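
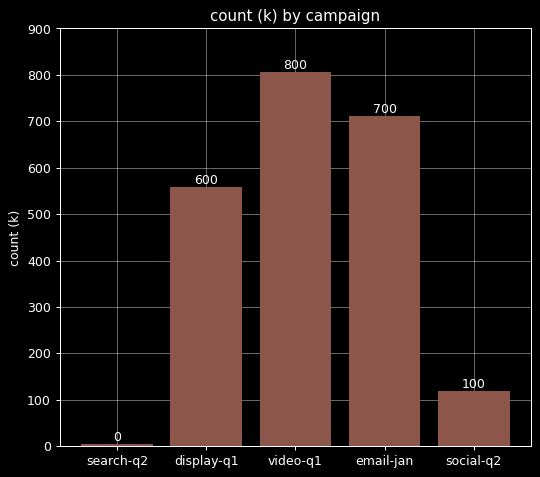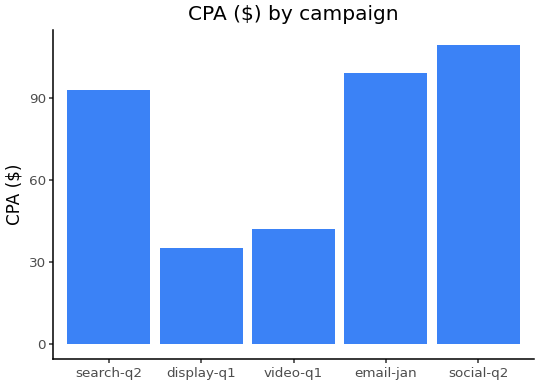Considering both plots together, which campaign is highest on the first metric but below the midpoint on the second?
video-q1

Chart 2 median CPA ($) ≈ 100; below-median campaigns: display-q1, video-q1. Among those, video-q1 has the highest count (k) (≈ 800).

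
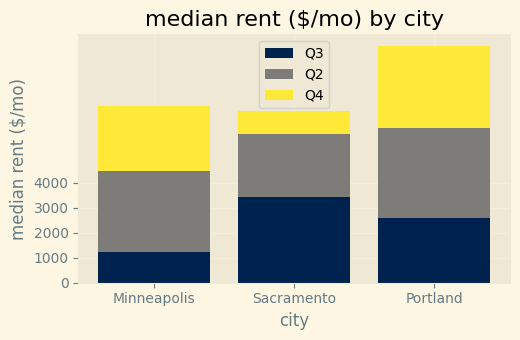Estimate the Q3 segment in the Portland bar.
≈ 3000

Q3 top ≈ 3000, bottom ≈ 0; segment ≈ 3000.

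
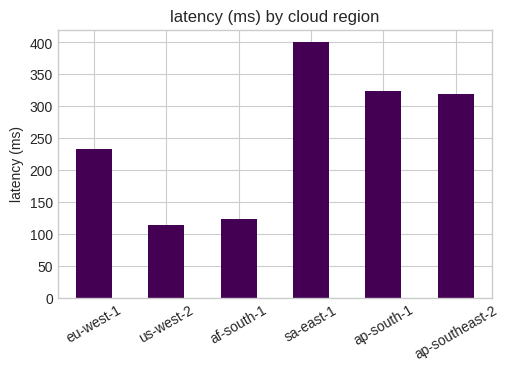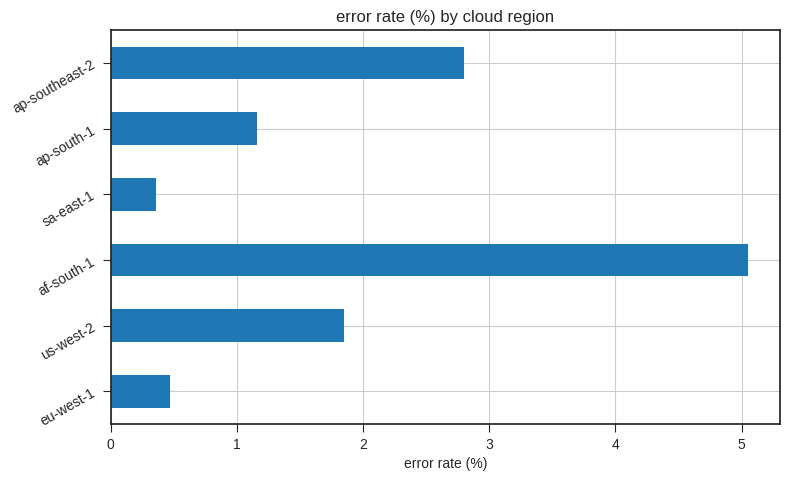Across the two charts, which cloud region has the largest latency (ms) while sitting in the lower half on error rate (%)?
Chart 2 median error rate (%) ≈ 1.5; below-median cloud regions: eu-west-1, sa-east-1, ap-south-1. Among those, sa-east-1 has the highest latency (ms) (≈ 400).

sa-east-1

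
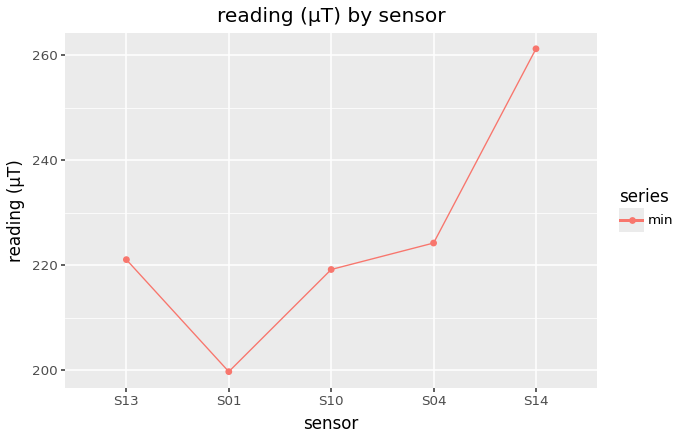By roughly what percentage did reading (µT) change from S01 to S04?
≈ +10%

S01 ≈ 200, S04 ≈ 220; (220 − 200) / 200 ≈ +10%.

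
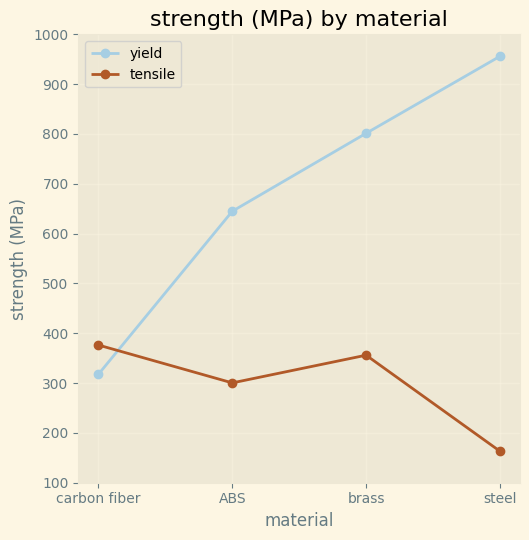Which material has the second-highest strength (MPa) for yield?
Top 3 for yield: steel ≈ 1000, brass ≈ 800, ABS ≈ 600.

brass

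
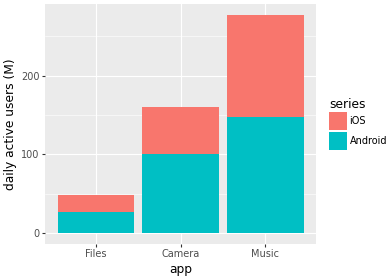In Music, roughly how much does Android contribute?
≈ 150

Android top ≈ 150, bottom ≈ 0; segment ≈ 150.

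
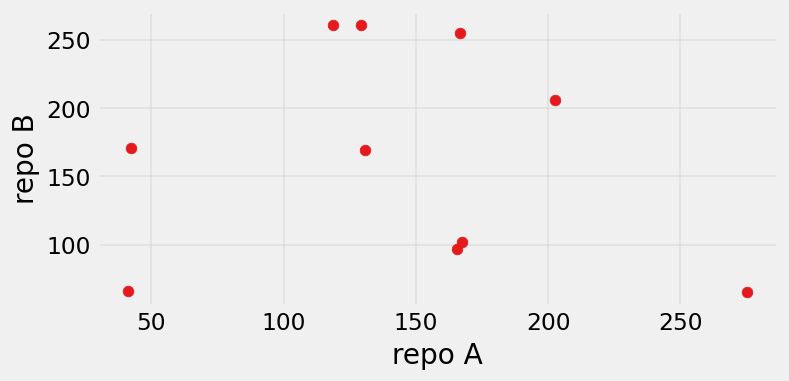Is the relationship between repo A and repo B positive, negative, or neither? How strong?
no clear correlation

Points are roughly uncorrelated; weak (|r| ≈ 0.1).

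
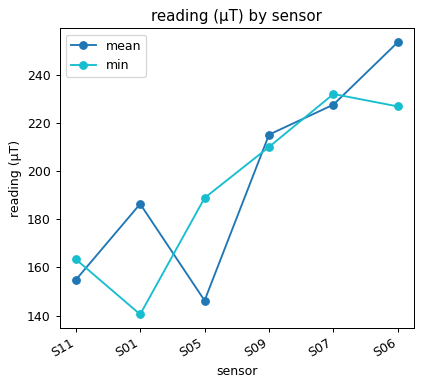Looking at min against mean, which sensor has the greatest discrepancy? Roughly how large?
S01, ≈ 50 µT

S01: min ≈ 140, mean ≈ 190 → gap ≈ 50. Next-largest (S05) is only ≈ 40.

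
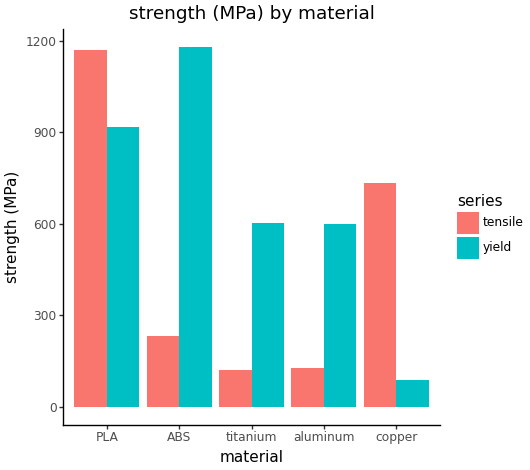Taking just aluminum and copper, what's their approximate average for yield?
≈ 350

(600 + 100) / 2 ≈ 350.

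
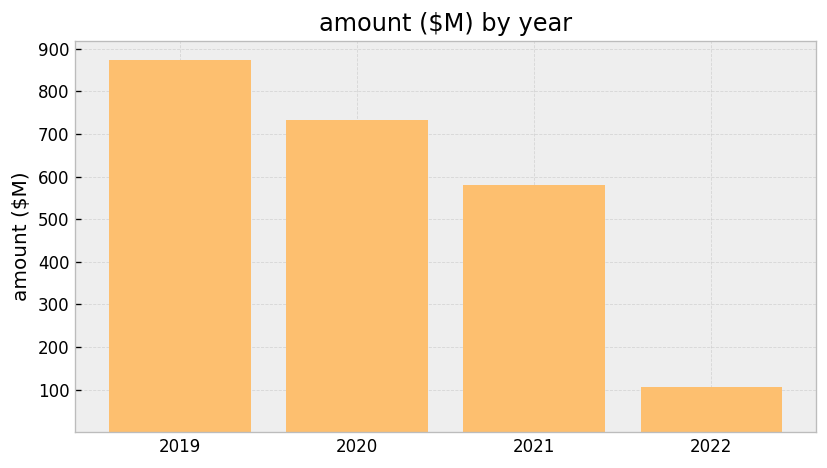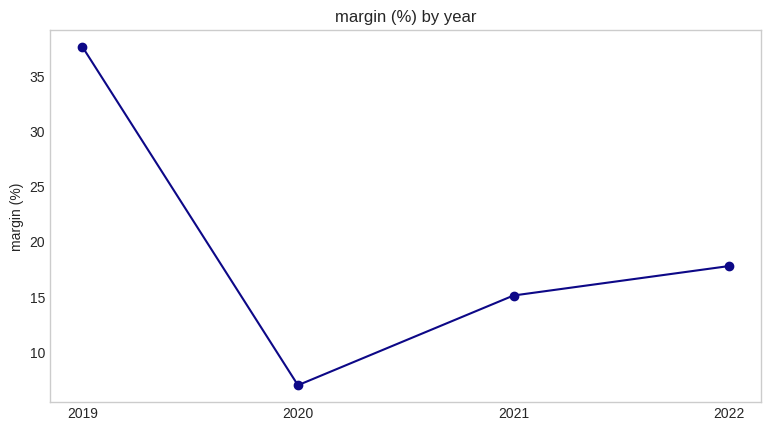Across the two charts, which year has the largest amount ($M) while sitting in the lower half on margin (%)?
2020

Chart 2 median margin (%) ≈ 15; below-median years: 2020, 2021. Among those, 2020 has the highest amount ($M) (≈ 700).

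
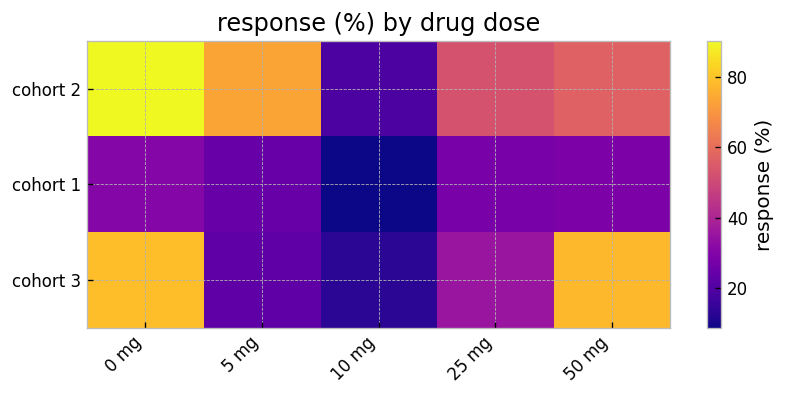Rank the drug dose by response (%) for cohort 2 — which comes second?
5 mg

Top 3 for cohort 2: 0 mg ≈ 90, 5 mg ≈ 70, 50 mg ≈ 60.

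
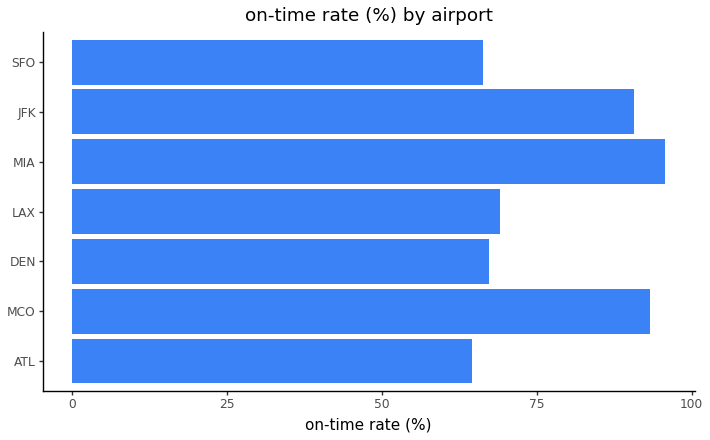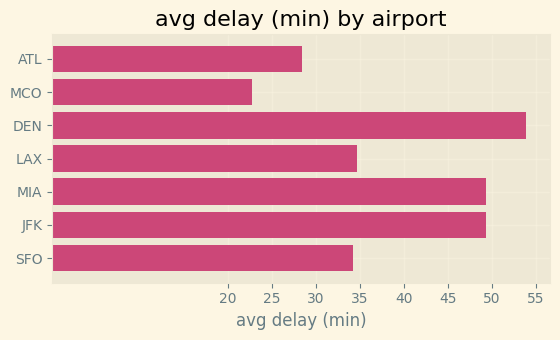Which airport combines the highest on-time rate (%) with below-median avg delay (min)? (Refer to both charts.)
MCO

Chart 2 median avg delay (min) ≈ 35; below-median airports: ATL, MCO, SFO. Among those, MCO has the highest on-time rate (%) (≈ 90).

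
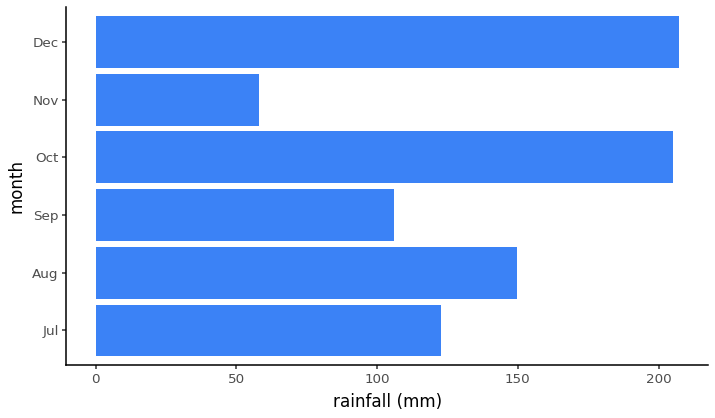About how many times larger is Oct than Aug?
Oct ≈ 200, Aug ≈ 140; 200/140 ≈ 1.43.

≈ 1.43×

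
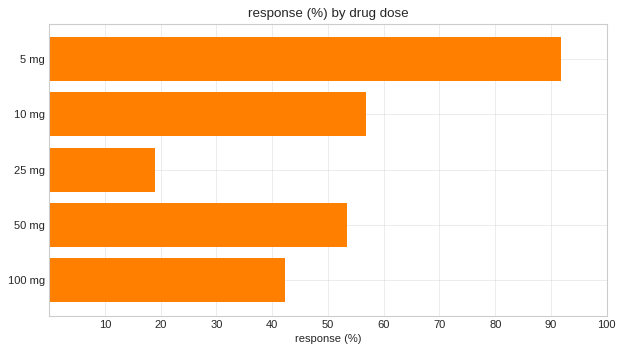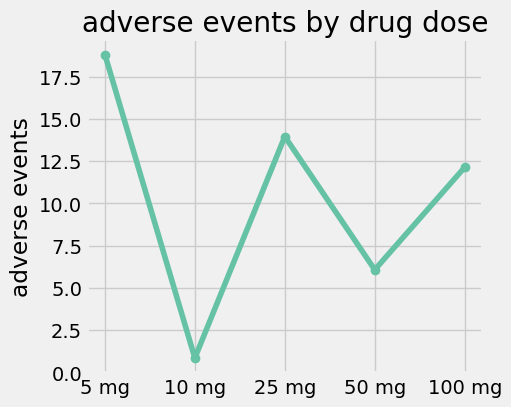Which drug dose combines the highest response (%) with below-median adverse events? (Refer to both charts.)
Chart 2 median adverse events ≈ 12; below-median drug doses: 10 mg, 50 mg. Among those, 10 mg has the highest response (%) (≈ 60).

10 mg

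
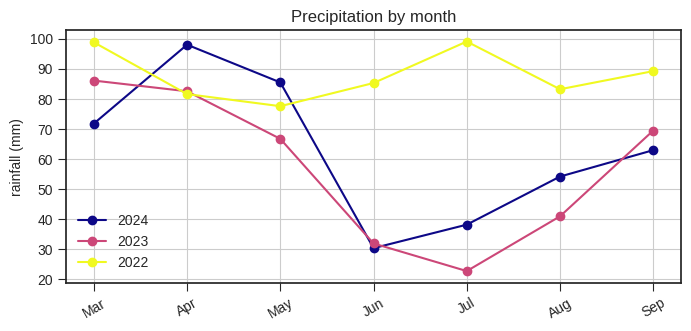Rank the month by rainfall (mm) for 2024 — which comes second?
Top 3 for 2024: Apr ≈ 100, May ≈ 90, Mar ≈ 70.

May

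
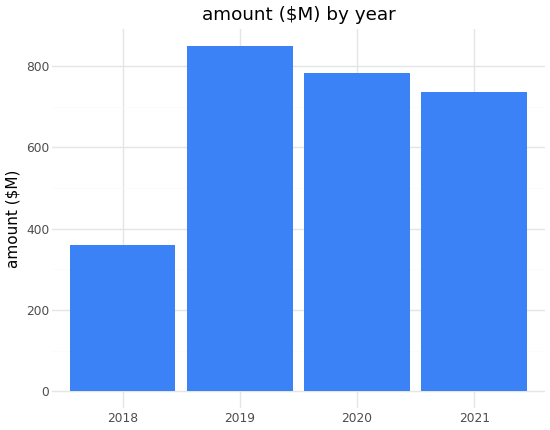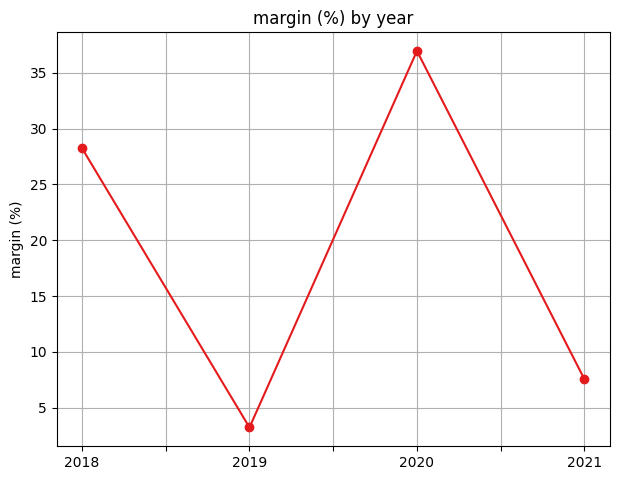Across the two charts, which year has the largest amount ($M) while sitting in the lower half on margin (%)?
2019

Chart 2 median margin (%) ≈ 20; below-median years: 2019, 2021. Among those, 2019 has the highest amount ($M) (≈ 800).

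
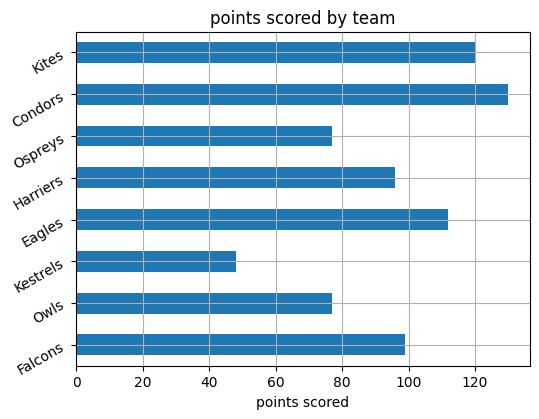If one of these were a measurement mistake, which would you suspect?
Kestrels ≈ 40; the rest sit between ≈ 80 and ≈ 120.

Kestrels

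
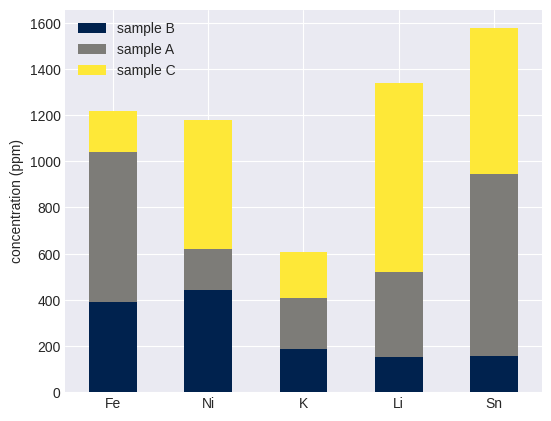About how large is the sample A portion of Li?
sample A top ≈ 600, bottom ≈ 200; segment ≈ 400.

≈ 400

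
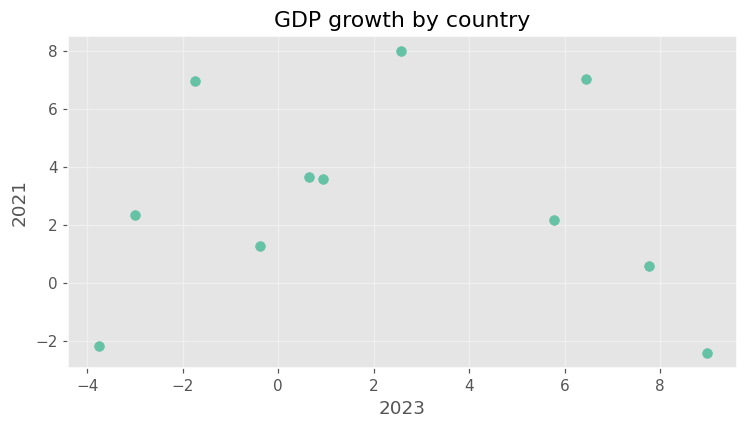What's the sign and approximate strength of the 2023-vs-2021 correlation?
Points are roughly uncorrelated; weak (|r| ≈ 0.1).

no clear correlation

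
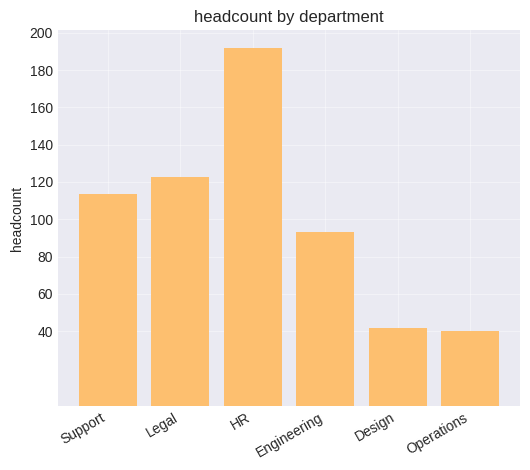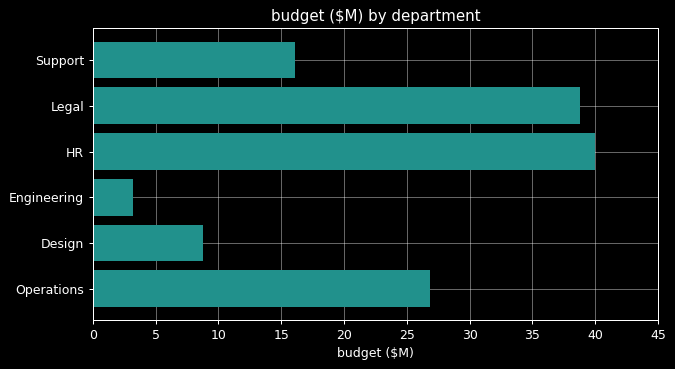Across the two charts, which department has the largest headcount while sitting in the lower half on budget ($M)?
Support

Chart 2 median budget ($M) ≈ 20; below-median departments: Support, Engineering, Design. Among those, Support has the highest headcount (≈ 120).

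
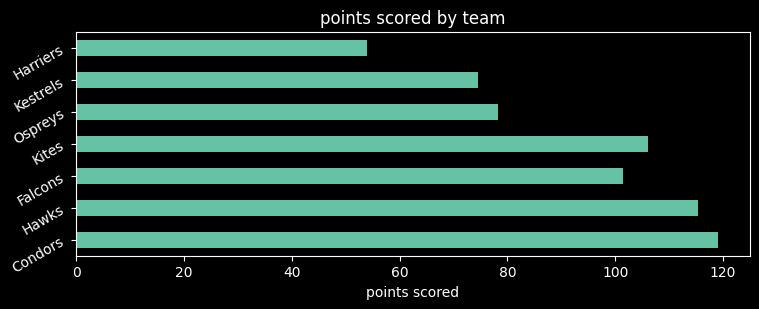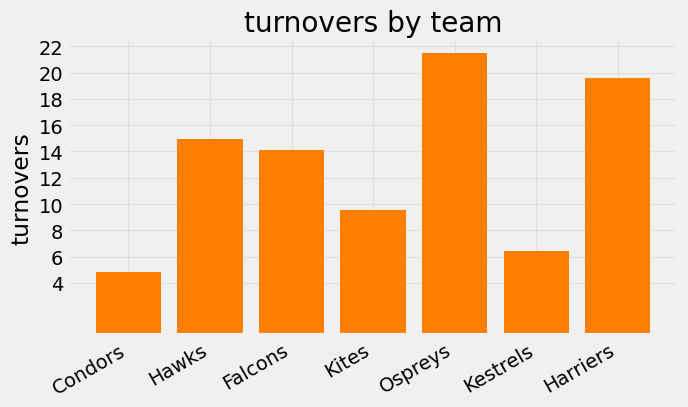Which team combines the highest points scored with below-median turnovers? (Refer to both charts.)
Chart 2 median turnovers ≈ 14; below-median teams: Condors, Kites, Kestrels. Among those, Condors has the highest points scored (≈ 120).

Condors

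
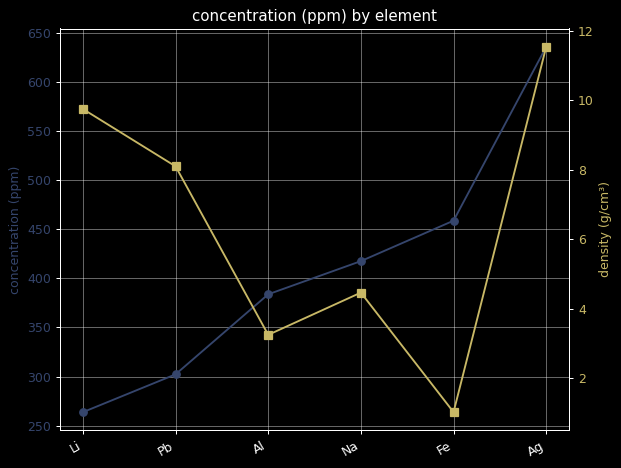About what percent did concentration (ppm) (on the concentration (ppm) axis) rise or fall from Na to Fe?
≈ +12.5%

Na ≈ 400, Fe ≈ 450; (450 − 400) / 400 ≈ +12.5%.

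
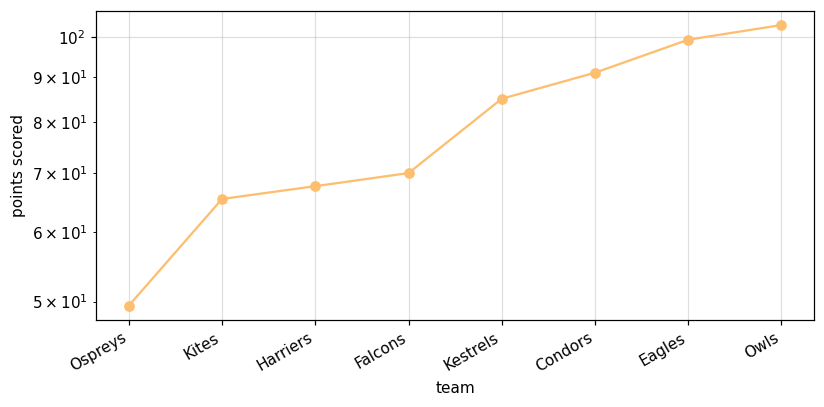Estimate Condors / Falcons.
Condors ≈ 90, Falcons ≈ 70; 90/70 ≈ 1.29.

≈ 1.29×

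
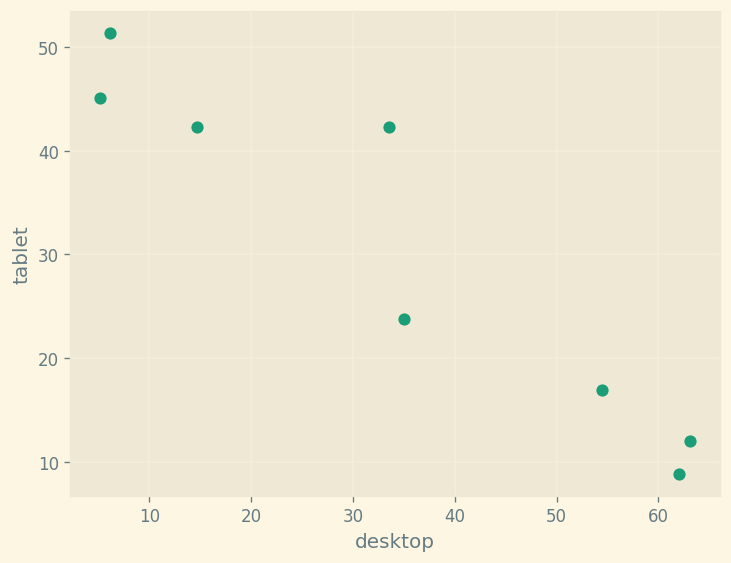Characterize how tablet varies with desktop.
negative, strong

Points are negatively correlated; strong (|r| ≈ 0.9).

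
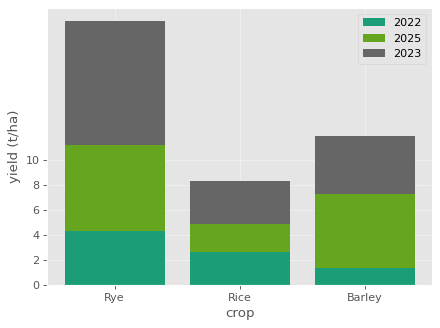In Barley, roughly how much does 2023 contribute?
≈ 4

2023 top ≈ 12, bottom ≈ 8; segment ≈ 4.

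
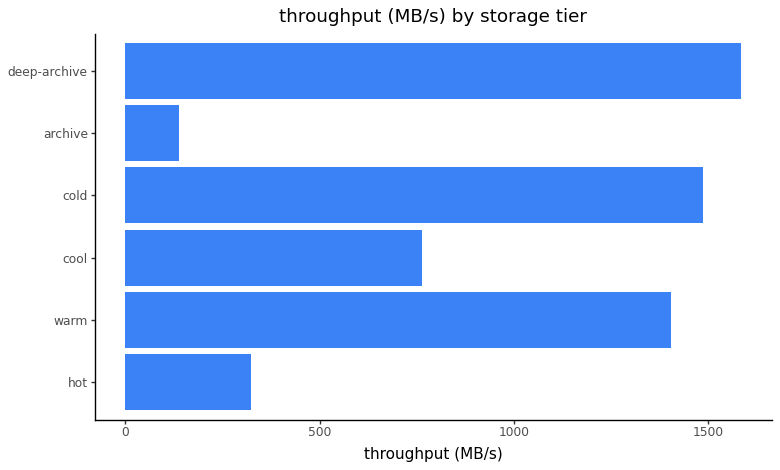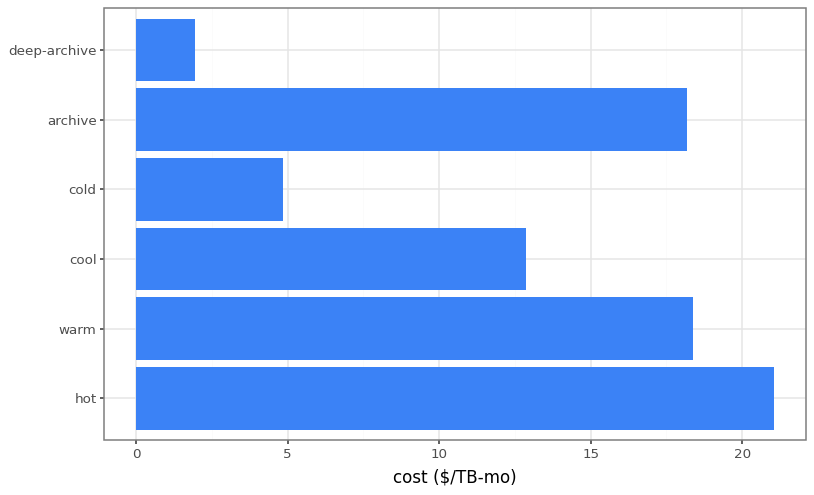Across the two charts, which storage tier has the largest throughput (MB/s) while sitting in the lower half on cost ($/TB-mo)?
deep-archive

Chart 2 median cost ($/TB-mo) ≈ 16; below-median storage tiers: cool, cold, deep-archive. Among those, deep-archive has the highest throughput (MB/s) (≈ 1600).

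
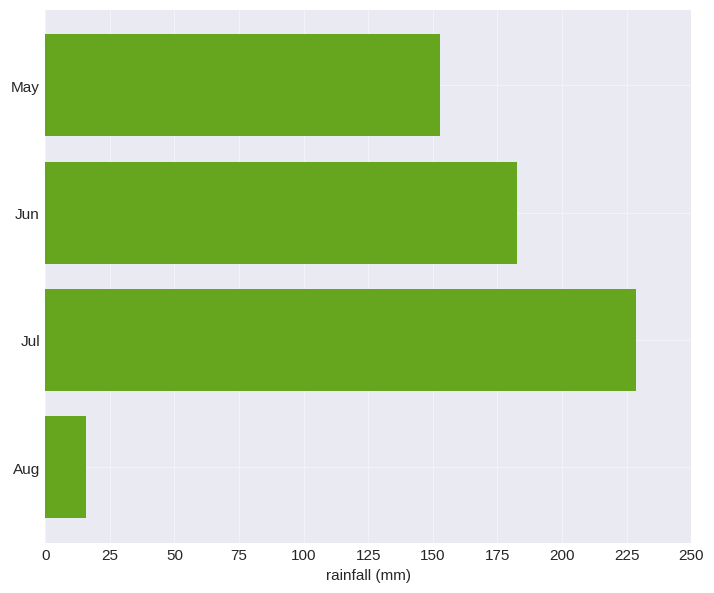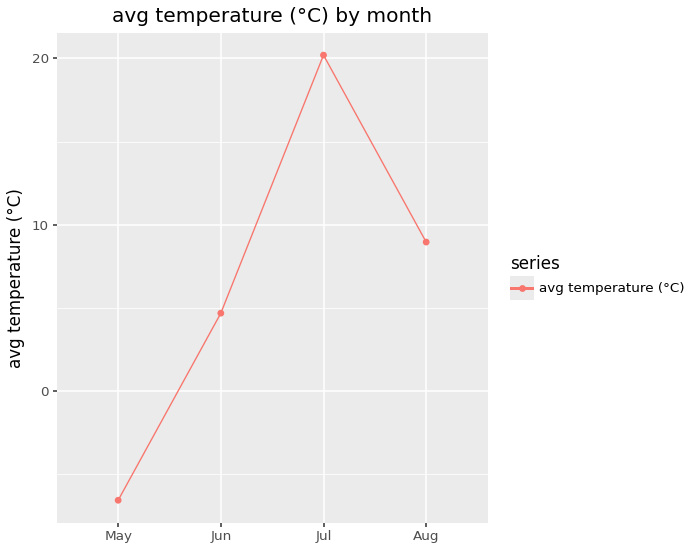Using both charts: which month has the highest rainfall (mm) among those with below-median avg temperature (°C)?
Jun

Chart 2 median avg temperature (°C) ≈ 6; below-median months: May, Jun. Among those, Jun has the highest rainfall (mm) (≈ 175).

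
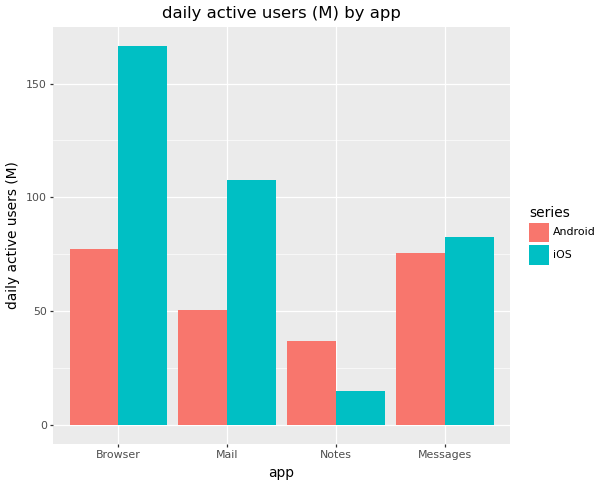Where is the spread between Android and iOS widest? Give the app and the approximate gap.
Browser, ≈ 80 M

Browser: Android ≈ 80, iOS ≈ 160 → gap ≈ 80. Next-largest (Mail) is only ≈ 40.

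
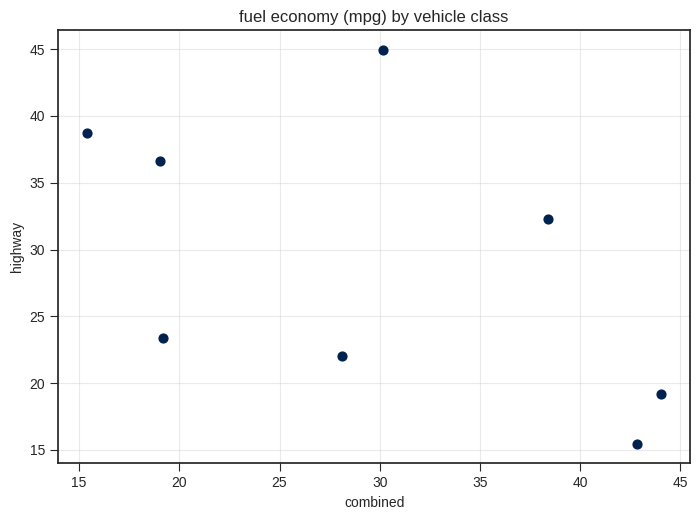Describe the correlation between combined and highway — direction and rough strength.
Points are negatively correlated; moderate (|r| ≈ 0.5).

negative, moderate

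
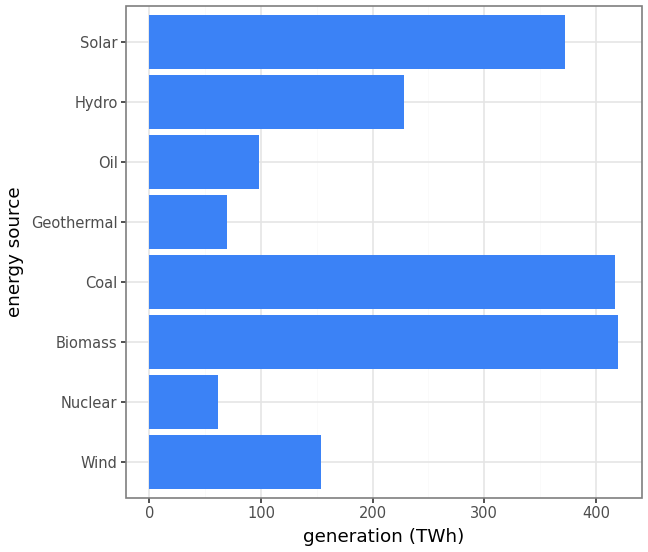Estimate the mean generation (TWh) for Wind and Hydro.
≈ 200

(150 + 250) / 2 ≈ 200.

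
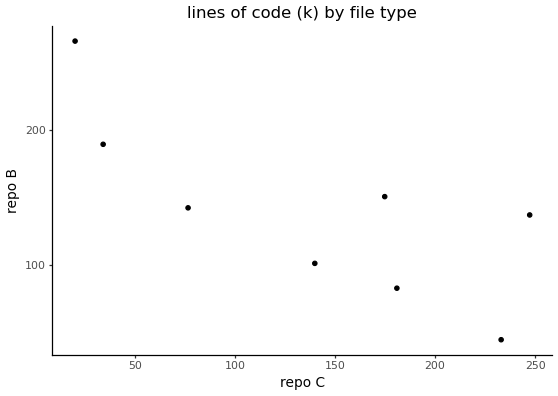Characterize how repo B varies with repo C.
Points are negatively correlated; strong (|r| ≈ 0.8).

negative, strong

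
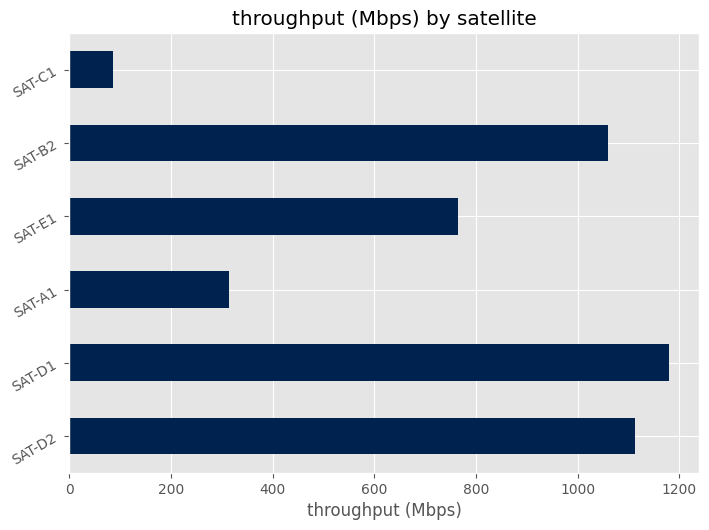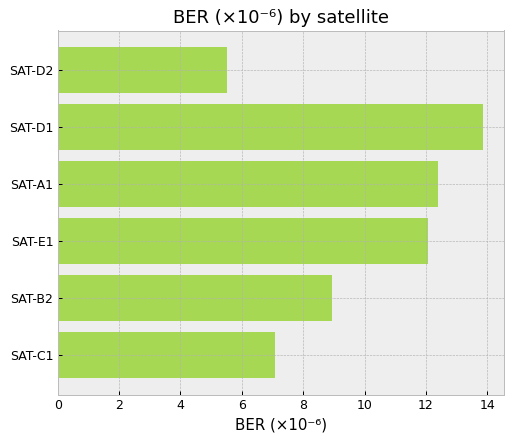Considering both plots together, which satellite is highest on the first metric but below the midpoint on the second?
SAT-D2

Chart 2 median BER (×10⁻⁶) ≈ 10; below-median satellites: SAT-D2, SAT-B2, SAT-C1. Among those, SAT-D2 has the highest throughput (Mbps) (≈ 1200).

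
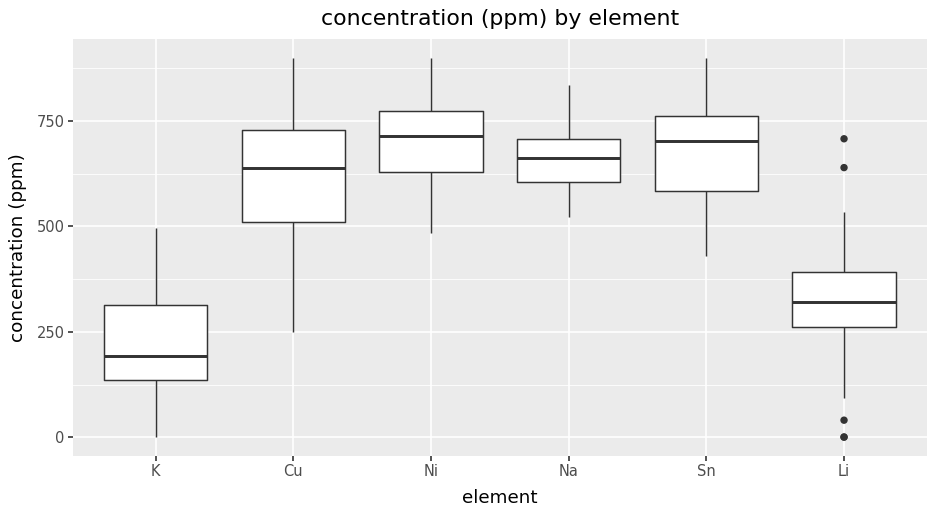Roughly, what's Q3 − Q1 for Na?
≈ 100

Q3 ≈ 700, Q1 ≈ 600; IQR ≈ 100.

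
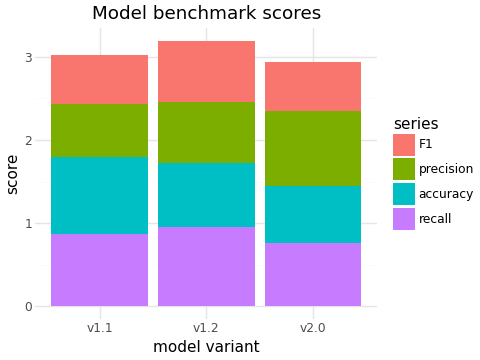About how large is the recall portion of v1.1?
recall top ≈ 1.0, bottom ≈ 0.0; segment ≈ 1.0.

≈ 1.0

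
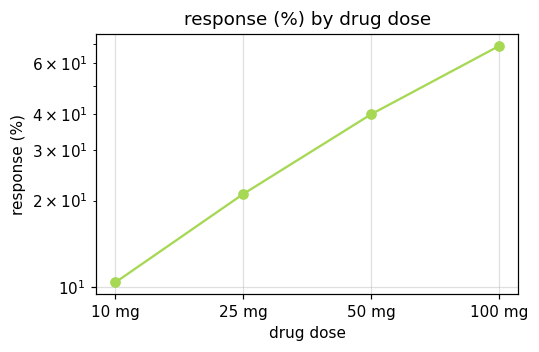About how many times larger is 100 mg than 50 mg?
100 mg ≈ 70, 50 mg ≈ 40; 70/40 ≈ 1.75.

≈ 1.75×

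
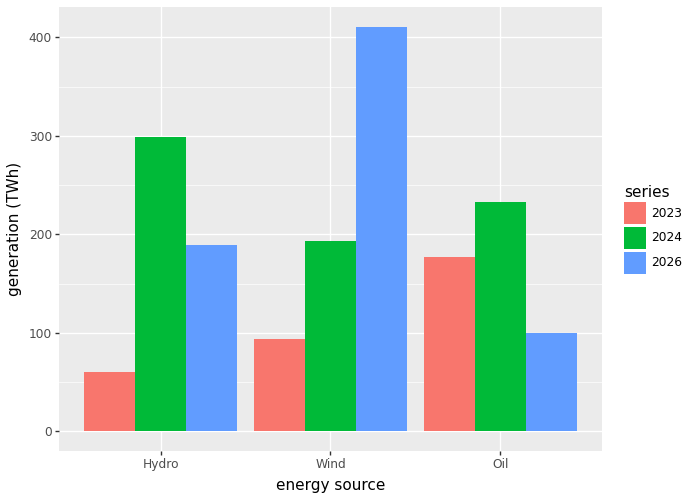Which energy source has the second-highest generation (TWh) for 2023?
Top 3 for 2023: Oil ≈ 200, Wind ≈ 100, Hydro ≈ 50.

Wind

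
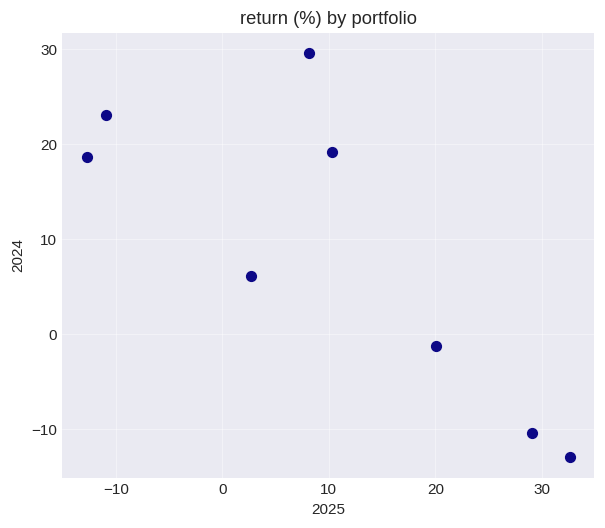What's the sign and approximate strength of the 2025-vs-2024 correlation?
negative, strong

Points are negatively correlated; strong (|r| ≈ 0.8).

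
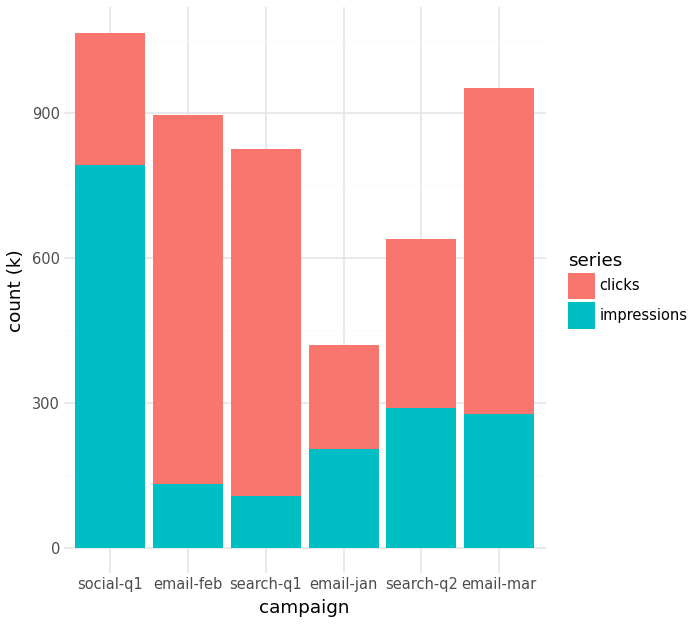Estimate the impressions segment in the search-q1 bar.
≈ 100

impressions top ≈ 100, bottom ≈ 0; segment ≈ 100.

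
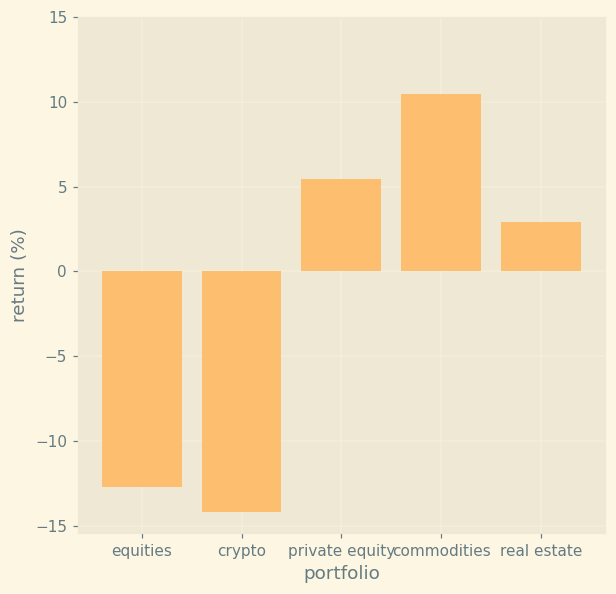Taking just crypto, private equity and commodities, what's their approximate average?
≈ 0

(-15 + 5 + 10) / 3 ≈ 0.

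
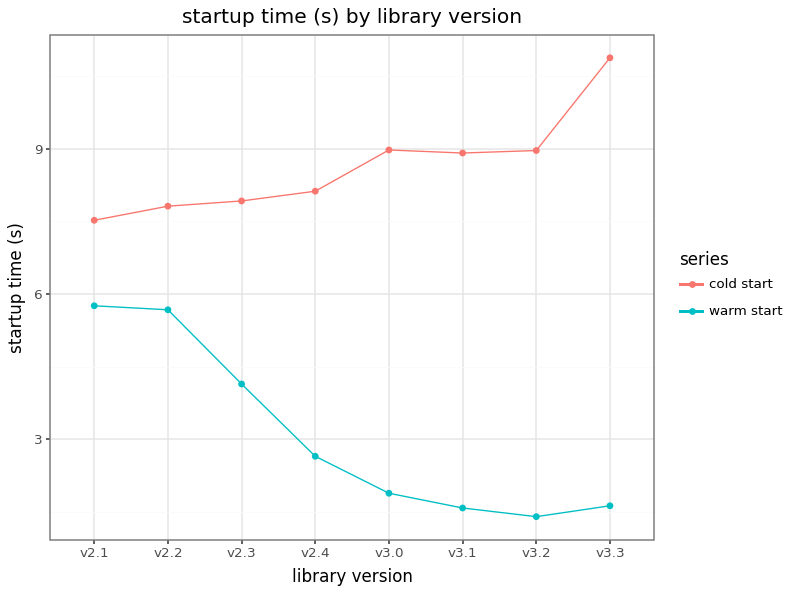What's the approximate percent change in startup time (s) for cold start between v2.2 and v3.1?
≈ +12.5%

v2.2 ≈ 8, v3.1 ≈ 9; (9 − 8) / 8 ≈ +12.5%.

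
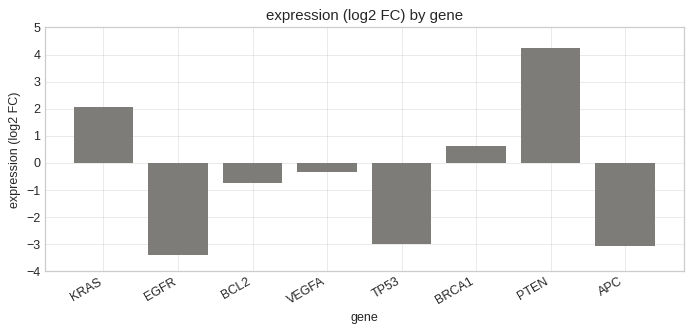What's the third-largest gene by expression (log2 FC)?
BRCA1

Top 4: PTEN ≈ 4, KRAS ≈ 2, BRCA1 ≈ 1, VEGFA ≈ 0.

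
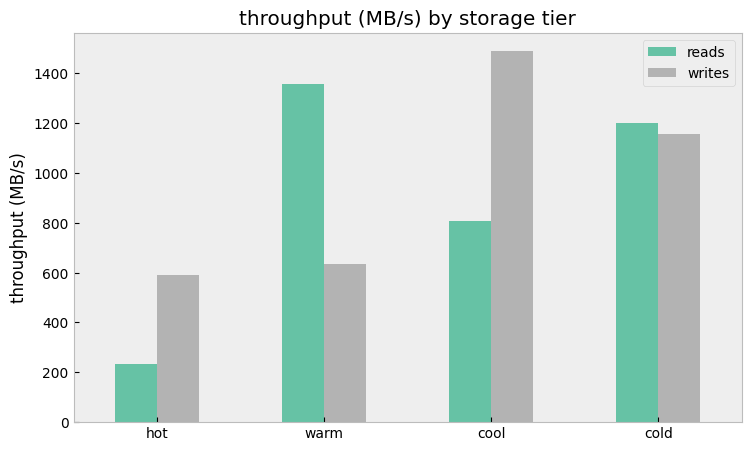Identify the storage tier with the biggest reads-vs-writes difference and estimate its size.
warm: reads ≈ 1400, writes ≈ 600 → gap ≈ 800. Next-largest (cool) is only ≈ 600.

warm, ≈ 800 MB/s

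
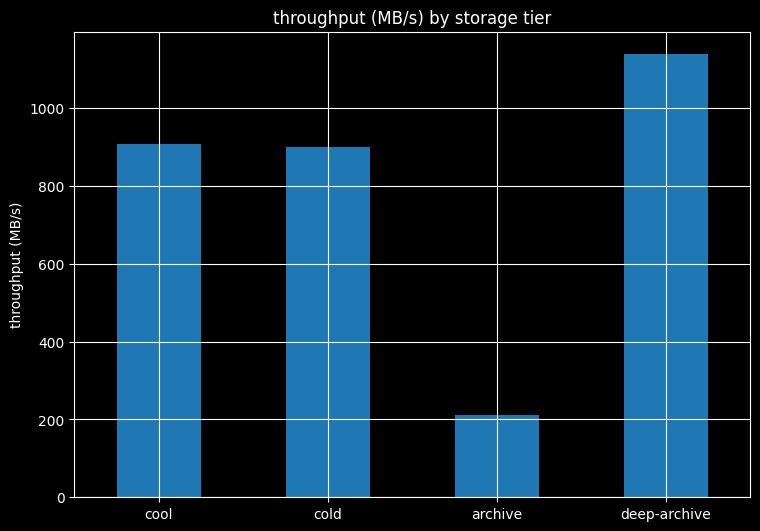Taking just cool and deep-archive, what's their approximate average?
(900 + 1100) / 2 ≈ 1000.

≈ 1000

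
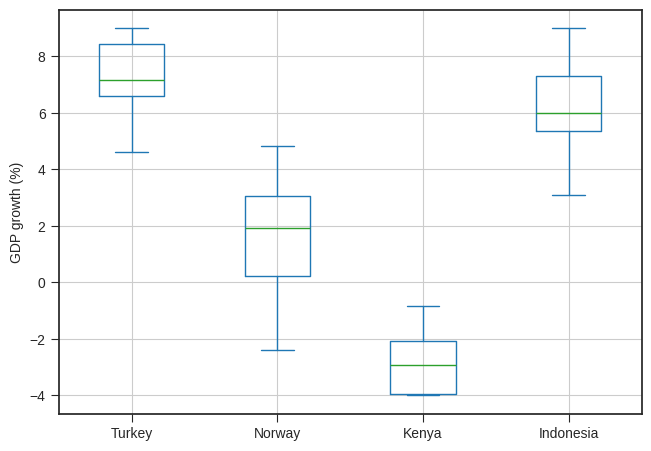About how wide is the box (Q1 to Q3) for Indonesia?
Q3 ≈ 7, Q1 ≈ 5; IQR ≈ 2.

≈ 2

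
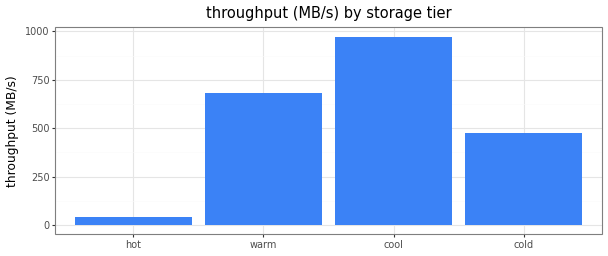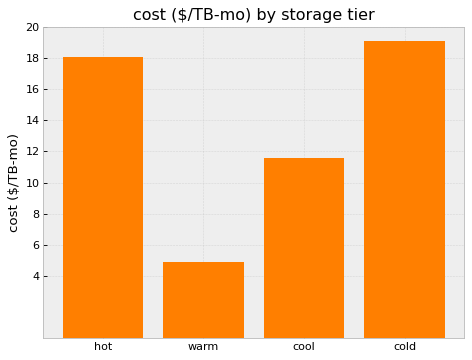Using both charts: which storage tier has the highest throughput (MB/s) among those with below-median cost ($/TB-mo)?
Chart 2 median cost ($/TB-mo) ≈ 14; below-median storage tiers: warm, cool. Among those, cool has the highest throughput (MB/s) (≈ 1000).

cool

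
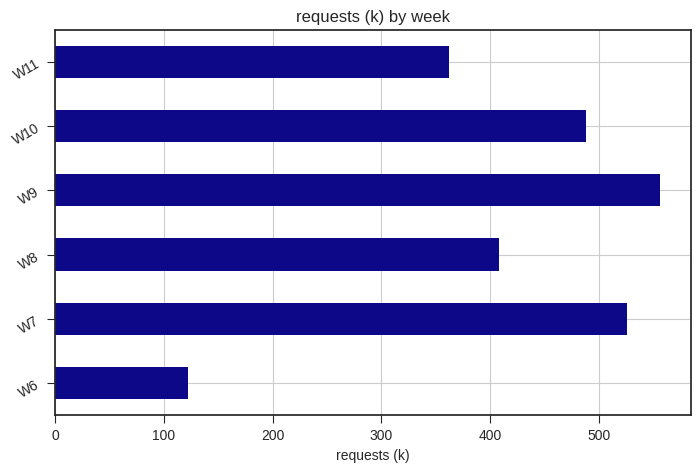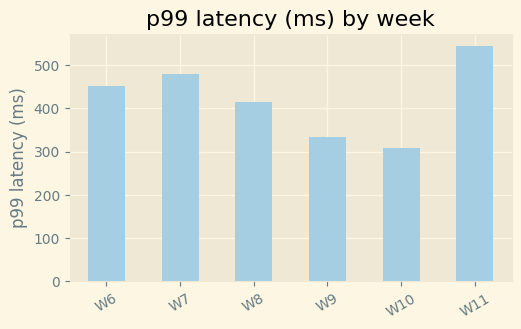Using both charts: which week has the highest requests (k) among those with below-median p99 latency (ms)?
W9

Chart 2 median p99 latency (ms) ≈ 450; below-median weeks: W8, W9, W10. Among those, W9 has the highest requests (k) (≈ 600).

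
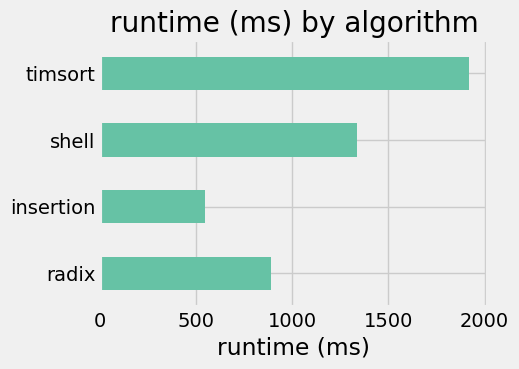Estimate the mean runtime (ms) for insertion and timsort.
≈ 1300

(600 + 2000) / 2 ≈ 1300.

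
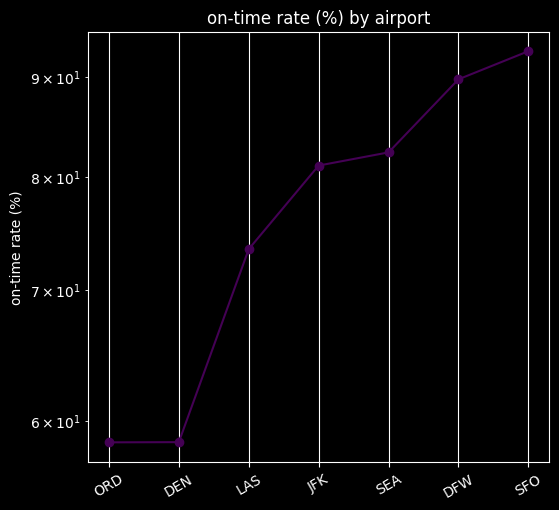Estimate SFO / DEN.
SFO ≈ 95, DEN ≈ 60; 95/60 ≈ 1.58.

≈ 1.58×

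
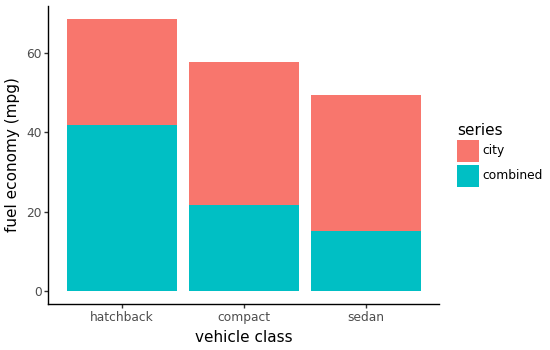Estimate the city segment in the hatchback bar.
city top ≈ 70, bottom ≈ 40; segment ≈ 30.

≈ 30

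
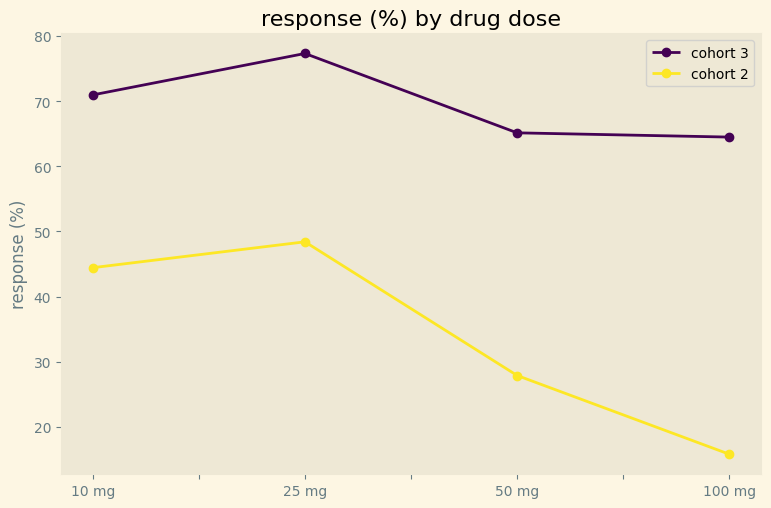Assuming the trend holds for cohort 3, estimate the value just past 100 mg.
Last three: 80, 70, 60 → slope ≈ -10/step → next ≈ 50.

≈ 50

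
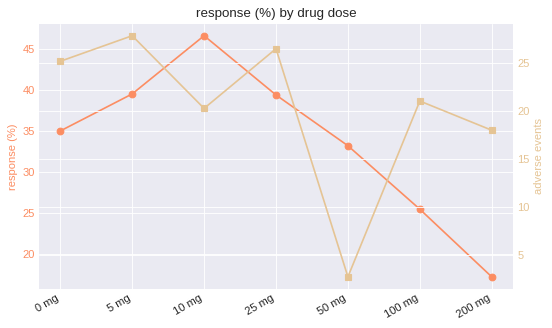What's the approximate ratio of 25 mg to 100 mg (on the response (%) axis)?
25 mg ≈ 40, 100 mg ≈ 25; 40/25 ≈ 1.6.

≈ 1.6×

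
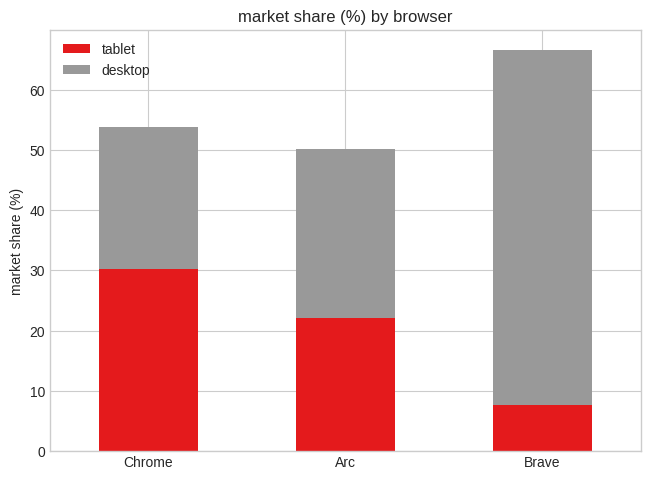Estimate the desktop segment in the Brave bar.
desktop top ≈ 70, bottom ≈ 10; segment ≈ 60.

≈ 60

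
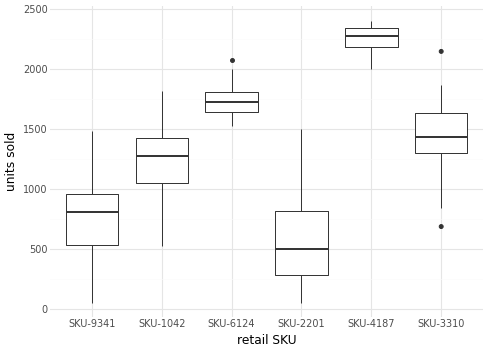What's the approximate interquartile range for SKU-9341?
Q3 ≈ 1000, Q1 ≈ 600; IQR ≈ 400.

≈ 400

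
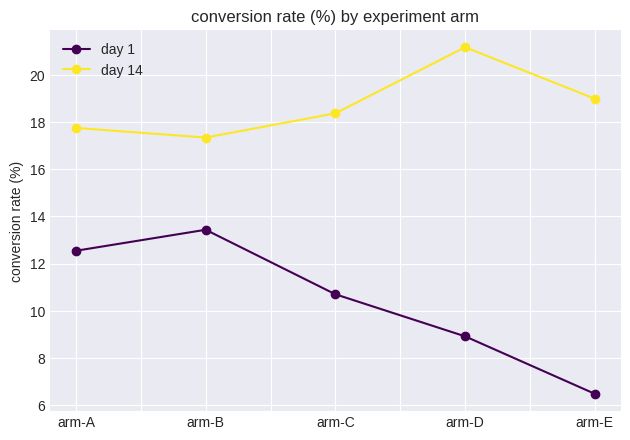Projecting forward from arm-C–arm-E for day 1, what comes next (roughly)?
≈ 4

Last three: 10, 8, 6 → slope ≈ -2/step → next ≈ 4.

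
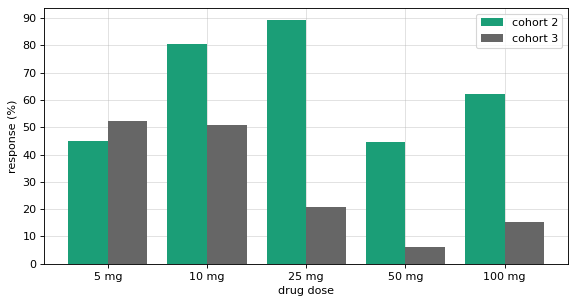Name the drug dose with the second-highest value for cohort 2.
10 mg

Top 3 for cohort 2: 25 mg ≈ 90, 10 mg ≈ 80, 100 mg ≈ 60.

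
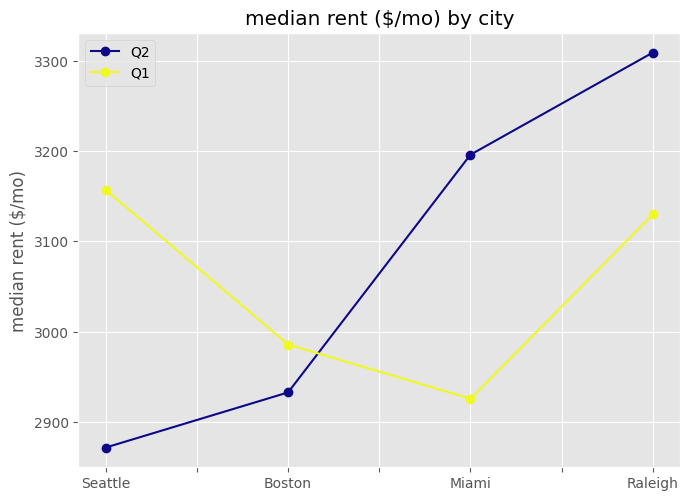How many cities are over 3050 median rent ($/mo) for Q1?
2

Above 3050: Seattle, Raleigh.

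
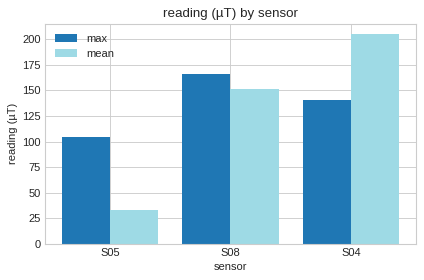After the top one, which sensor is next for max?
S04

Top 3 for max: S08 ≈ 160, S04 ≈ 140, S05 ≈ 100.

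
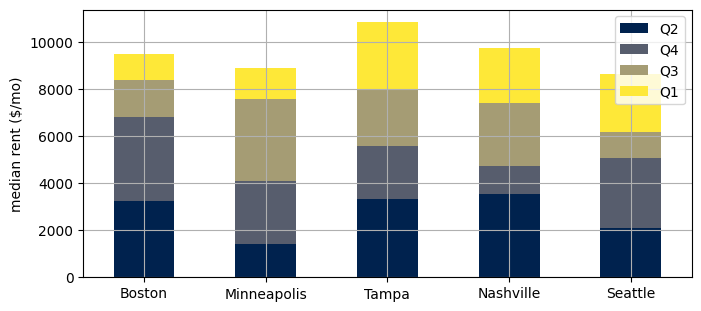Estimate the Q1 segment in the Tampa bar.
Q1 top ≈ 11000, bottom ≈ 8000; segment ≈ 3000.

≈ 3000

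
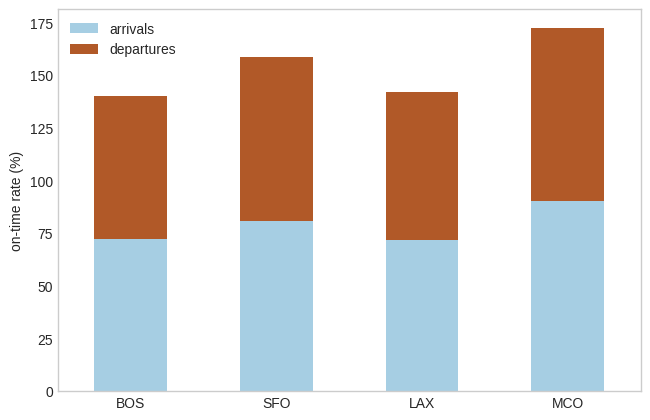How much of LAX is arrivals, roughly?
≈ 80

arrivals top ≈ 80, bottom ≈ 0; segment ≈ 80.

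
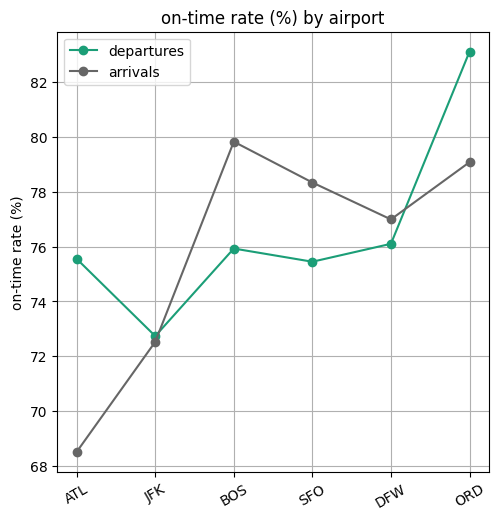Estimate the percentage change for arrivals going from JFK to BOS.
≈ +11.1%

JFK ≈ 72, BOS ≈ 80; (80 − 72) / 72 ≈ +11.1%.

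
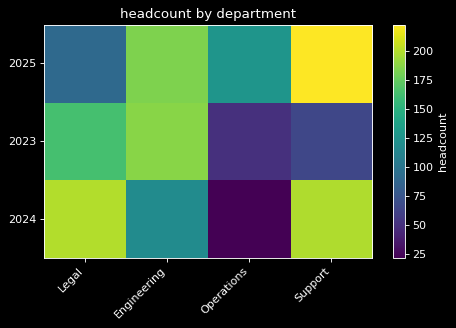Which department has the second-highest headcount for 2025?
Top 3 for 2025: Support ≈ 220, Engineering ≈ 180, Operations ≈ 120.

Engineering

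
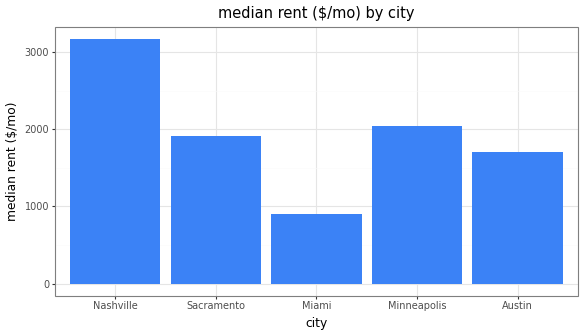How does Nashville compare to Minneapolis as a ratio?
Nashville ≈ 3000, Minneapolis ≈ 2000; 3000/2000 ≈ 1.5.

≈ 1.5×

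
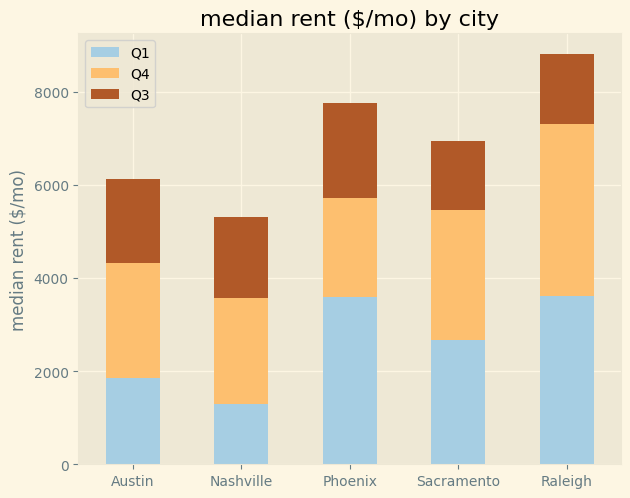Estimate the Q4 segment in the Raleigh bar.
≈ 3000

Q4 top ≈ 7000, bottom ≈ 4000; segment ≈ 3000.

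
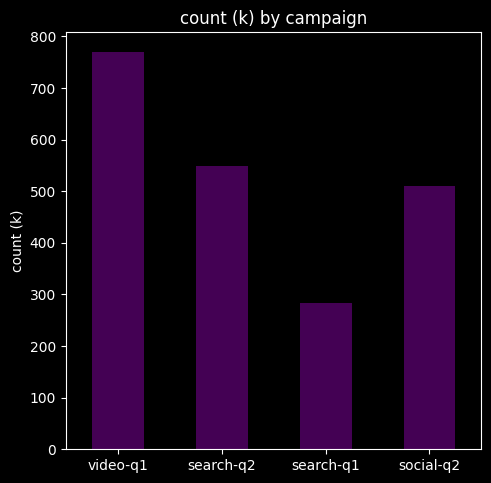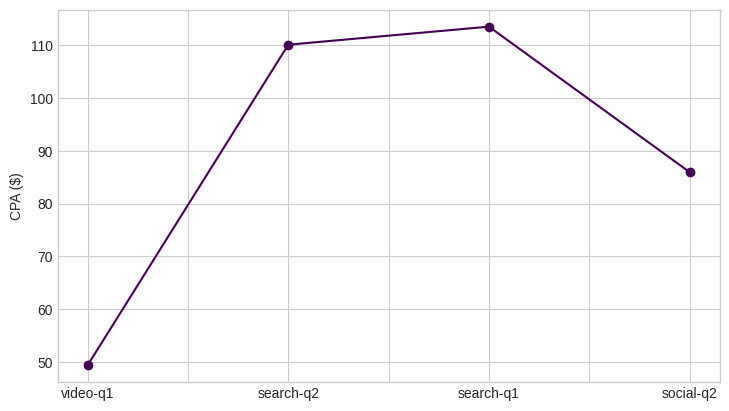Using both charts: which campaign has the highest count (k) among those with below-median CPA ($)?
video-q1

Chart 2 median CPA ($) ≈ 100; below-median campaigns: video-q1, social-q2. Among those, video-q1 has the highest count (k) (≈ 800).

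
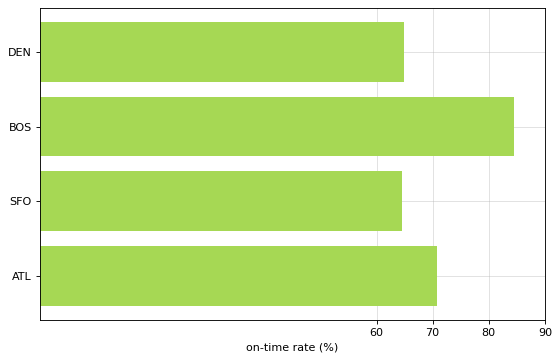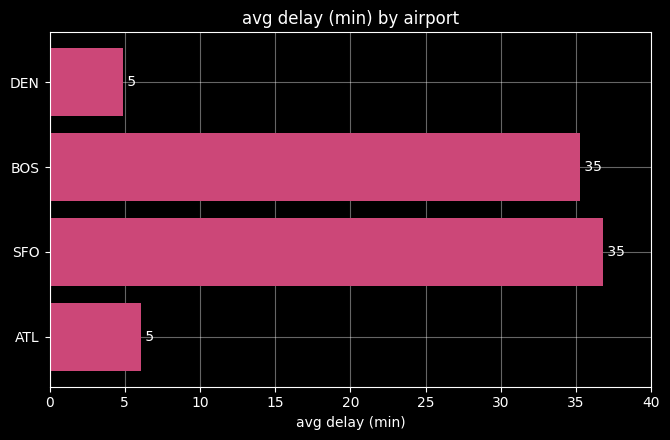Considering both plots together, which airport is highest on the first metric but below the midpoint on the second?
ATL

Chart 2 median avg delay (min) ≈ 20; below-median airports: DEN, ATL. Among those, ATL has the highest on-time rate (%) (≈ 70).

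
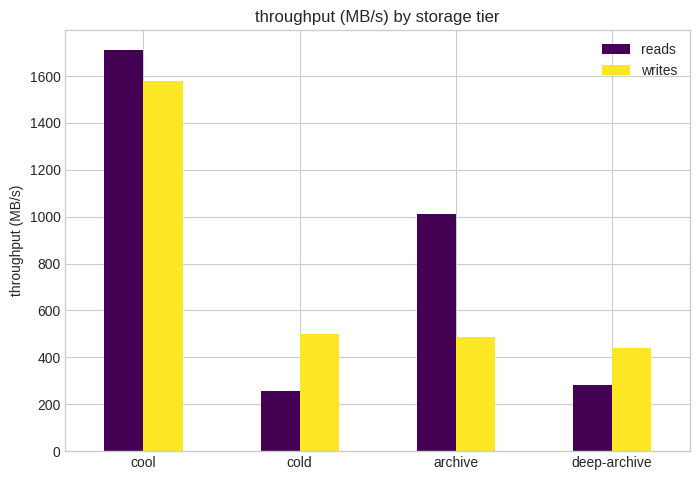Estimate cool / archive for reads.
cool ≈ 1800, archive ≈ 1000; 1800/1000 ≈ 1.8.

≈ 1.8×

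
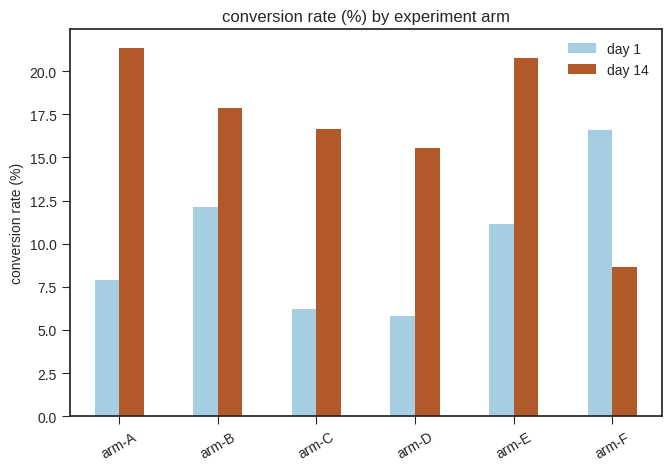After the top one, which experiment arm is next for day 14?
arm-E

Top 3 for day 14: arm-A ≈ 22, arm-E ≈ 20, arm-B ≈ 18.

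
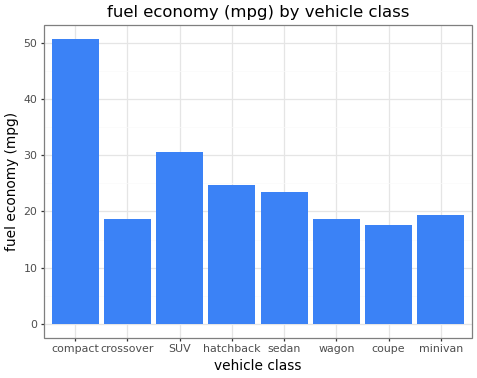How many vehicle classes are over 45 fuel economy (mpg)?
1

Above 45: compact.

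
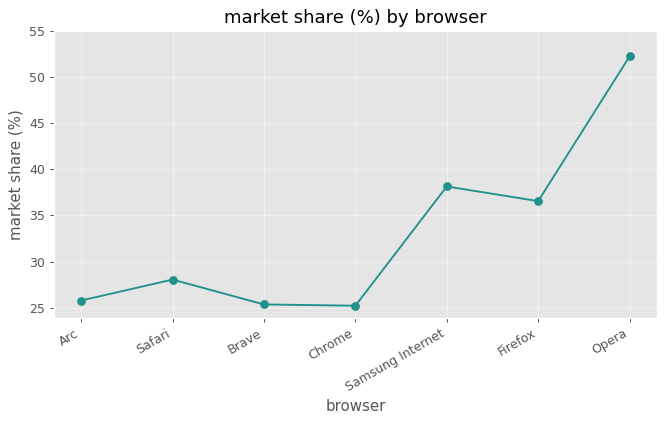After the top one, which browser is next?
Top 3: Opera ≈ 50, Samsung Internet ≈ 40, Firefox ≈ 35.

Samsung Internet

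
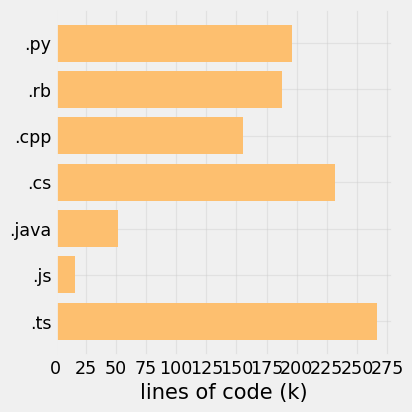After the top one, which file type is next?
.cs

Top 3: .ts ≈ 275, .cs ≈ 225, .py ≈ 200.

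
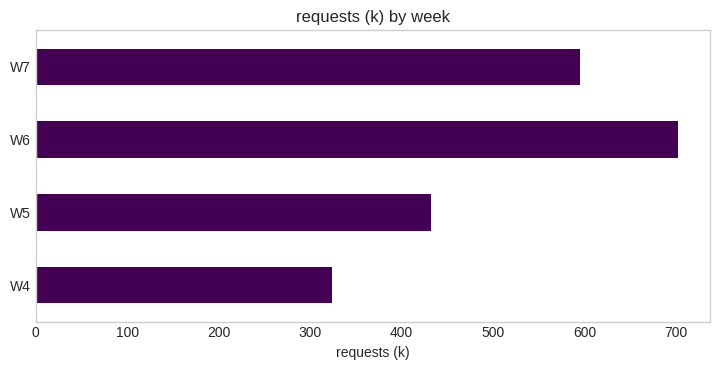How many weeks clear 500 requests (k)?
2

Above 500: W6, W7.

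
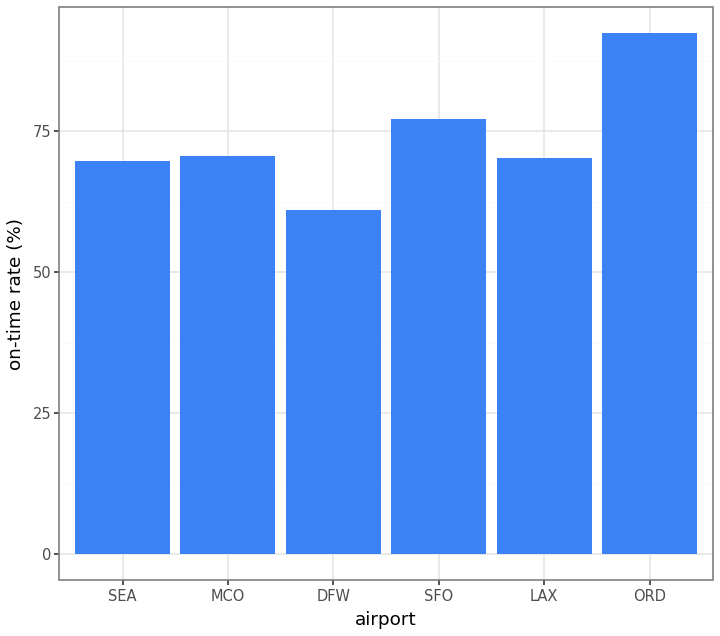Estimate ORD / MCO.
≈ 1.29×

ORD ≈ 90, MCO ≈ 70; 90/70 ≈ 1.29.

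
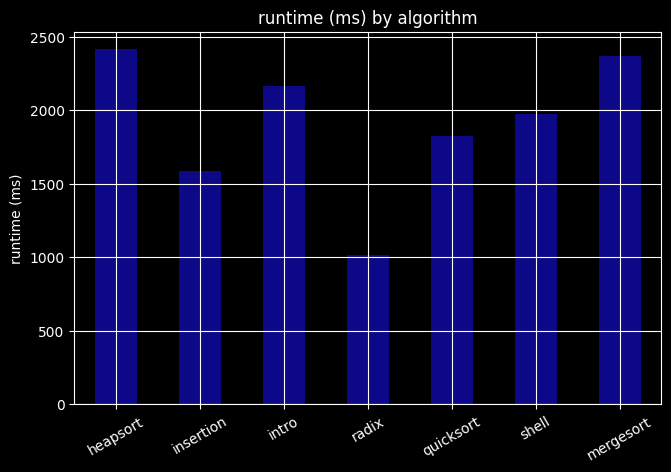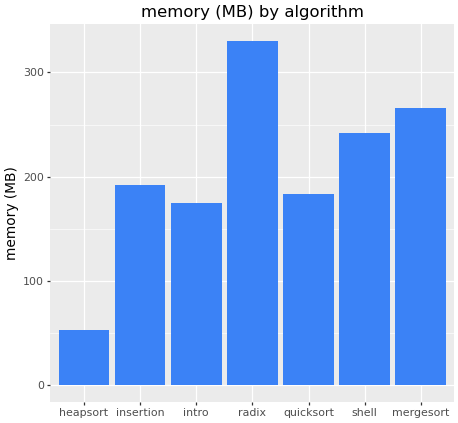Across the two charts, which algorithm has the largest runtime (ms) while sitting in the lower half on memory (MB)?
Chart 2 median memory (MB) ≈ 200; below-median algorithms: heapsort, intro, quicksort. Among those, heapsort has the highest runtime (ms) (≈ 2500).

heapsort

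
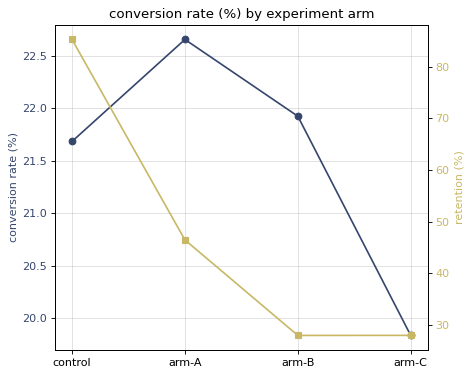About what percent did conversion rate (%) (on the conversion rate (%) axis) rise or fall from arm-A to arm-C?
≈ -11.1%

arm-A ≈ 22.5, arm-C ≈ 20.0; (20.0 − 22.5) / 22.5 ≈ -11.1%.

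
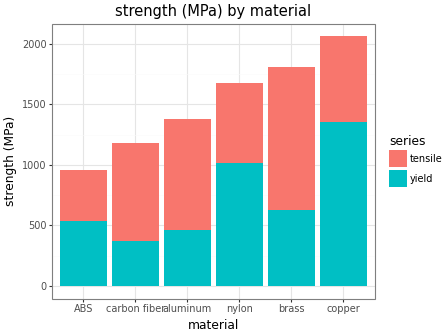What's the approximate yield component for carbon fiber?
yield top ≈ 400, bottom ≈ 0; segment ≈ 400.

≈ 400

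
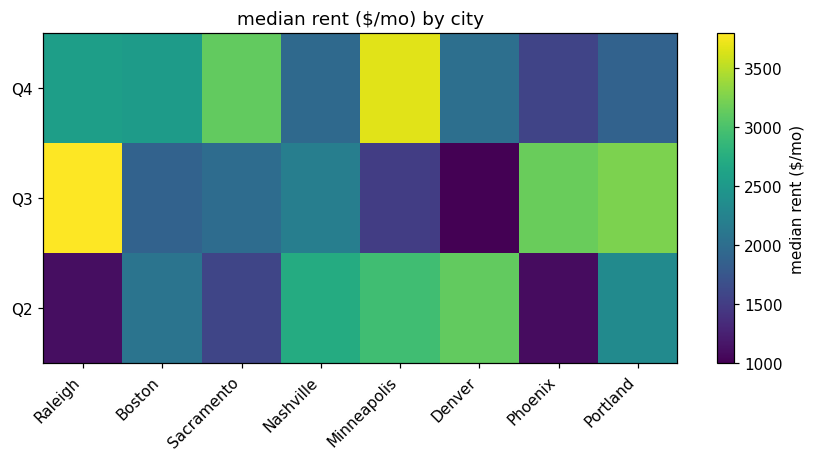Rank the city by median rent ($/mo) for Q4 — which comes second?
Top 3 for Q4: Minneapolis ≈ 3500, Sacramento ≈ 3000, Raleigh ≈ 2500.

Sacramento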